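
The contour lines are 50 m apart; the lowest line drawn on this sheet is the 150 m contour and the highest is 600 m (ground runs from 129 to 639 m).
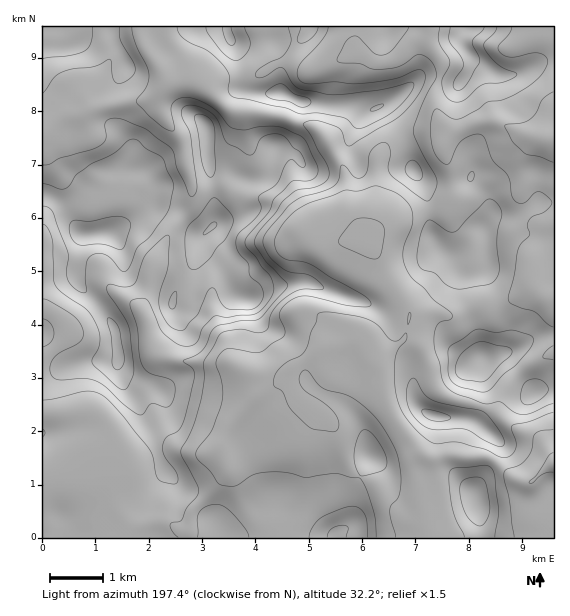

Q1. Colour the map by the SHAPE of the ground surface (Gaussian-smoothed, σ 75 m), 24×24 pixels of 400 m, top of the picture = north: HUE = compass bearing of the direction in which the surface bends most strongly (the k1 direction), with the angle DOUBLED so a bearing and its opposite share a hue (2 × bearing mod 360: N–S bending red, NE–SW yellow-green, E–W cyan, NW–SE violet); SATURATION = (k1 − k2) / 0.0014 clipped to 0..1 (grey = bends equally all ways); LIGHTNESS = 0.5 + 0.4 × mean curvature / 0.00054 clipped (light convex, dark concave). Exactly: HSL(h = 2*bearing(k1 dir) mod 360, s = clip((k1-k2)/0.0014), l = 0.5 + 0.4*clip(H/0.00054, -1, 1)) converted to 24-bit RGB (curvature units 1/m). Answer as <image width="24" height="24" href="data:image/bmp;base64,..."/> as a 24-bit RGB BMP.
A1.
<image width="24" height="24" href="data:image/bmp;base64,Qk32BgAAAAAAADYAAAAoAAAAGAAAABgAAAABABgAAAAAAMAGAAATCwAAEwsAAAAAAAAAAAAAfm2SgI2NgnyGfHeCgIVpkYxkYXRQZmeZkqqRf2uXhnOCcXuCR3+aqrrQ38C+b1q0TEl9e3GDdGx9cjVe2vB4PoyLW12BhHiDcIaSjXeGhnqCgHCFlXiNj2prjKZaNqiAoZCqjVeamYmWeoyRa5GRS4FPyMBzrjtyaVF6ZW2DZ1t/nUO65/TXPUmdT1OYmHqVfH5vf3tzgH55dnh/fGCHsYSMrde+V4iyRVVphWV1jpWiko6kcG6WiYGRoXpZiTYvY7JvUVOAU02Cgd/X8ePaXzd6NUwdWbyQcIVmdX93fX98eHZ8ZFBvqNSPjrtfYDpTa0lsdZpmZ4dagYFgdW1miX5ypiuT3u7UXKLDSEZ3VIo6Ro4Zc0cJtgcAXbeUJHkxeqqqa4WId4J/eFZ2mGBEtsxep41ARm1rSXZ7lJuGeYF5eXpxbnhsZ3ZgQ4eh4OvFezN+Yxk+q6A0WEw2tEbE0vnoajaqi0aEmHJYimNyfl90XiJGoNuOoGeHwsujTmaHVnuBao9zgnp/fnd9fXh5dGV2Vr9zvZJTURBN4ljY0OT7rsL9pfXqeAwtuDoWLVgoj29PZ29DOyArlM9SbM6RgZKzwraZT2eFbHuTYXiEgHJxgHd+hXR8d5Wag6FrgVdePRx5y/zMWyEWMxIAhXEGGmyJ7dnwsZfrk22/r3jDVDiw3PXWMNPXeIi41q2+W3GwWl6Ge1Bpe4JcaX58gZeDfm94jox7b2OAPGWX1c+MNgdU8Nvoz+rgJH52HbJUtoG9UYyGYGWyh13O8/bVKliASh8glFoOtb8iHCY5gVtNe6deUHhYYYlncn99jYt+c116Tph3rFddIyKIrOLL693r27PuQY7XH1ggdJadUkxiWC807fzPRxt+gxh1xeGuy6GGIg4qXnk2d85zaa7Nbl6PdIR8fXZpcUtZaq5lR0h2c8CQQndQq8Vdl1FrxYCuemjRe0FEUCQsauiNwOiaKgYtx0fZydy0sGC570vyheTGF/YDDSYOXUQrXjcdjHwkZeCvZZqrRkNmmpRDX3w+l59JT4BGhZdqgVBacSiTrd/JZd2Acw8UH5abMb3Z2KSWbUiPYrHP09/v99L5f0v/OIT5zPD/v9z5uUe/ez1sc0BQn5d1o6lzcIdNYa5LR29RhVxWLyyM3d2scThj0oNkPMCEFjZF1pV+rXNkRqVtfsVzi93JUCK3nKrbeDBKeERAgGF0djaJwZuqaqOemr6vqZHAlbixQUV1lop6MB9d6YpLeSxOlOeKp01cDDs+slp+28CcSa5GQuINMiISP0EnbkwyemBYgHpza2l6P0yRupquodC4kXSyuqZqhp5Zc1CEdpd8GSRfzvHeq6Tr2brj1HrLL3+cGYaF7Mva5cLV6jxkMlwhGT4oVWtYgYV1dXx3c3h7Pl5kiKZYsc19b0aA0rOopFV/W26DeoxtIdPhqLVrYW9Jg3pLnmSF2KOpG4ONbqA9ypdozmaq85/KOzBvKkQcPmYlam5FbnBRT0BGeqg3e61CR2Rdmqlfx5aLbkWgmYqncFu1pmeTn3iQhHtzZoBz09euJi+fuGAcn3tFtF633JesmzvLsJjUbdLmXTjBPXSagUmXt+qxVLPQe0KraL1up4BwRUx1kKJ4cVJvYKCcnobBxpXJgqqwzdKoGQUu8vCUXqq4VlyR0nJvUTXE1vXofxHEotFMNkSaWZLI3/TXQiNscE+YwciUa3aHU3WhiZyyaHlkYoBWR1Q2l6VMrsmocaSoKAI09/3OI5uxWT+ty9XqwM7rzmJhLAcs5rl0KlMlNYg+wthNRC1WT5d8yLGcY2J9eXtMX1kzaodsY4NnWXaagsGTmKtbTxpDdiLBzf7VRRCjUFQcW18DMxMAMxMALoprhdp45ZzEH5MyYaNAPy1aiJU1cokuajcynp5eZoaSfIh/f3SDb4JRnp8ya34wJVdyXviRsFwGYAArqSbiunD/zPP/zNb/n674obHr1sfy/c3+VcZ1EAc45duYRXFsepNddpZZWm1je4BUcnJRUnhluI2SpMy3NUJybnxBbEJGcYs9c84/Jo9H9vI4GyUOhn05YnU3TWotnzk5/8zjAB2G9tXack3GobvkxKbfS2SdmG22coW3ULKRZcWDxkK2i0yEfVZpXzREyKJLatFtSoFqzHhNToAwL2c5enhUhGNEMGQjlrooVxBLuNolku+mIkRdrEhYwWbMe4WZhIalqnukbcRnVCpkdHWZokC/ZWvK1/XWUm+5hm6kXFia68bOK4ayXmuFjWuesruIVZGBNx999fHW3mEwKo6iRYNvgYBh"/>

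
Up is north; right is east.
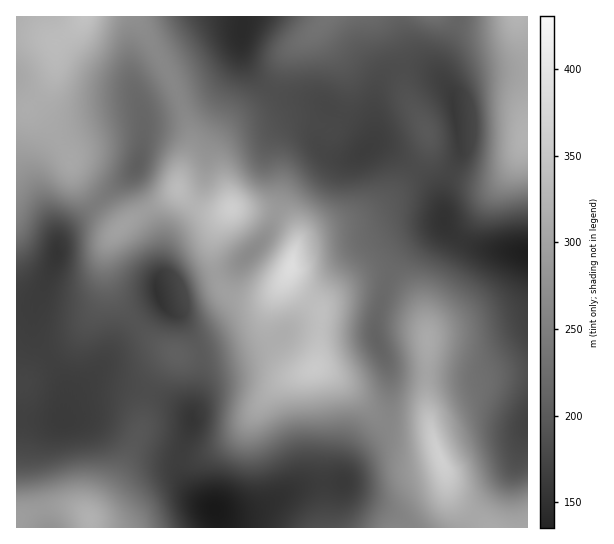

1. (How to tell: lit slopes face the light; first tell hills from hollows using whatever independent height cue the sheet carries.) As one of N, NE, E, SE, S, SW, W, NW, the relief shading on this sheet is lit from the E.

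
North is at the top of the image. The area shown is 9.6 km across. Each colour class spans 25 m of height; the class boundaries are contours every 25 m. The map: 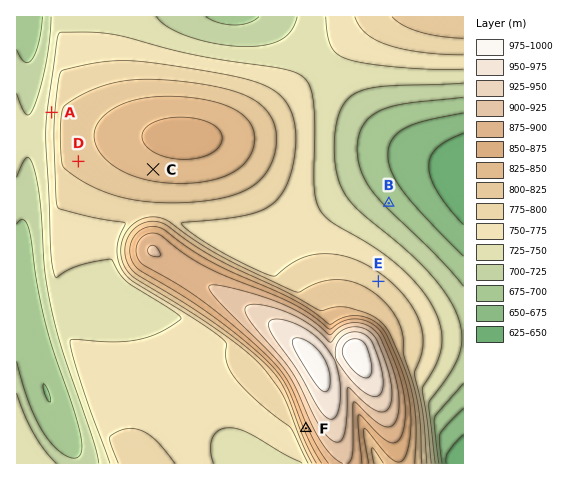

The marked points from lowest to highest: B A E D C F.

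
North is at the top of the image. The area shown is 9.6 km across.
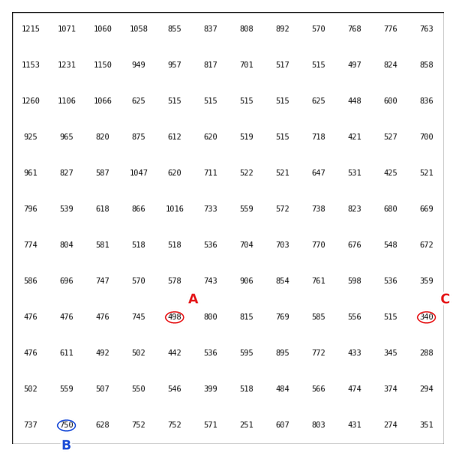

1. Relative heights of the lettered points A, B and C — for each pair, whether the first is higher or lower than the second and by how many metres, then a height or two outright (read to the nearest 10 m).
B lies higher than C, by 410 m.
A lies lower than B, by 250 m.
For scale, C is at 340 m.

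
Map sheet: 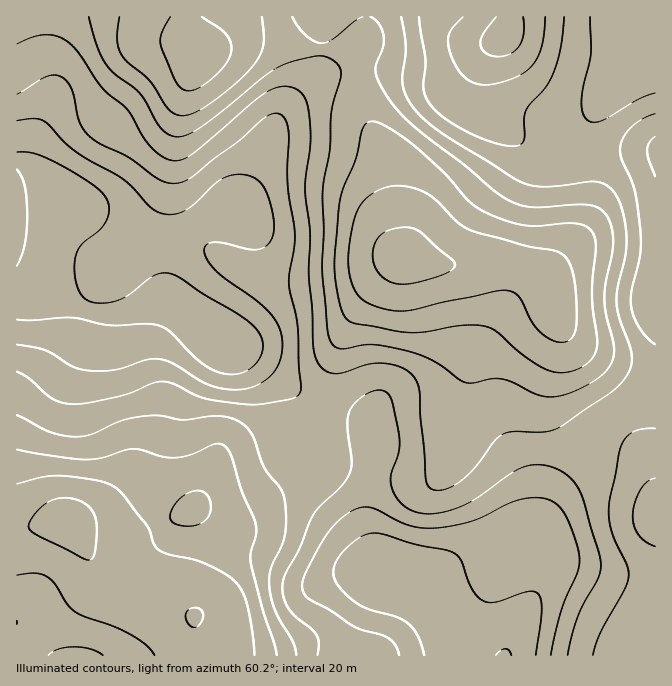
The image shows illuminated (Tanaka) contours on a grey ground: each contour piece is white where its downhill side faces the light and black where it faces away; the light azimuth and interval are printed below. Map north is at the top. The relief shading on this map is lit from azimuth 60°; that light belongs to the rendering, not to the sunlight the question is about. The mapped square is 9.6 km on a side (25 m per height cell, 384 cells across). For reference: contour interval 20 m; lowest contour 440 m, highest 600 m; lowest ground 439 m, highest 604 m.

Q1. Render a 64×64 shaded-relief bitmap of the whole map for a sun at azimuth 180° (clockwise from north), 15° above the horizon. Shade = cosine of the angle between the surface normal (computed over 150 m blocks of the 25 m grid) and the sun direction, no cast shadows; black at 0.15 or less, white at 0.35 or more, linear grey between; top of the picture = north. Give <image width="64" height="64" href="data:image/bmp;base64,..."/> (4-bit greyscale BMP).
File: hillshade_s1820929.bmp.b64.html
<image width="64" height="64" href="data:image/bmp;base64,Qk12CAAAAAAAAHYAAAAoAAAAQAAAAEAAAAABAAQAAAAAAAAIAAATCwAAEwsAABAAAAAAAAAAAAAAABEREQAiIiIAMzMzAERERABVVVUAZmZmAHd3dwCIiIgAmZmZAKqqqgC7u7sAzMzMAN3d3QDu7u4A////AIiZqru7uqqpmZmIiHd3eImYh3d3d4iJmZmId3d3eIiJiJmru7u7qqmZmYiId2ZniId2ZmZ3iImamYh3d3d3iIiImau7u7uqqZmZmIh2VVZnZlVVVmeImaqqmHd3d3d4iIiZq7u7uqqZiIiIh2VURVVVRERFZ4iZqqqZh3Z3d3iImZmqu7upmYiIiIh3ZVVVVVRERFZ4iZmqu6mHZmZ3eIiqqaqqqpmIh3d3d3ZmZmVVVVVVZ4iZmaq7qpdmZmd3iLqqqqqZiHd3ZmZmZmd4d2ZmZmd4iZmZmqqqmHZmZ3eIu6qqqZiHd2ZmZVVWeJmYd3d4iImZmZmZmqqYdmZ3eIi7u6qZiId3ZmZlVWeJq6qYiJmZmZmZmYiZmZiHd3iJmbu7upmIh3d3ZmZmeJq7uqqqqqqqqqmZiIiJmYiImZqqq7uqmYiIh3d3eIiJmqu7uqqqq7u7uqmYiIiZmZmaqruqqqqYiIiIiIiJmZmZmqq7u7u8zd3MupmIiJmZqqqqq4mZmZiIiIiJmZmZiIiZqru7vM3e7u3LqpmZmZqqqZqqeIiIiIh3eIiZmZiId4mau7vM3e7v7tzLqpmZqqmZmZlnd3d3d3d3iIiIiHd3iJq7u8zN3d7u3cy6qqqqqZiIiGZlVWZmd3d3eIiHd3eImru7u7u7vM3dzMu6qqqpiHd3VVRERFZnd3d3d3d3d3iau7u6qpmqu8zMy7u7uqmHd3ZVRDM0RWd3ZmZnd3d3eJqqqqmYiImqu7u7u7u6qYh3dlVDMzNFZndmVWZ3d3eImZmZmIh4iZqqq7u7u7qZiHd2VUMzNEVmZmVVVnd3d4iIiIiIh3iJmaqqq7u7upiIh3dVRDNERVZmZVVWZ3d4iIiIiIiIiImZmZqqu7uqmIh3d1VEREVVVVZmVVZmd3iHd3eIiIiJmIiZmaq7u6mYiHdmVVVVVVVVVmZmVVVmd3d3d4iIiZmYiImZqru6qpmIdmZVVVVVVVVWZmVUNEVmZmZ3iJmZmYiImZqqq7u6qph2ZmZmVVVVRFVmZUMiNFVmZ3iZmZmYiImZmqqqu7u7qYdmZmZlVVREVWZUMhEjRVZ4iZqqmZiImZmqqqu8zMy6mIdmZmZVVURVVUMhESJFZ4mqq6qqmZmZmZqqq7zN3cupmGZmZlVVVVREMyIiI0Vniru7u7u6qpmZmqq7zM3dzLqZVmZmZVVVVEMzMzRERWeavMzMzMy6qpmqq7vMzMzLqphVZmZmZVVURERFVVZmeJq8zN3d3cuqqqqru7vMu7qYh0VWZmZmZVVVVWZ3d3d4iavM3e7ty7qqqqu7u7uqmId2RFVmZmZmZVZneImZmZiImrzd7u3Muqqqqqu7qpmHZmZFVWZ3d3ZmZniJmquqqYiJvN3d3cy7u6qqqqqpmHZlVlVWZ3eId3d3iJq7zLupmImrzd3czMu7uqqqqZmHdmZmZmZ3iIiIh3eJq7zMu6mYiavM3czMzMy7qpmZmId3d3eHd4iJmZmIiJmrzMu6qZmZqrzMzMzMzMu6mZiIiIiIiJiIiJmZmZmZqrvLuqmZmZmau7u7zMzMy7qpiIiIiZmYmYiImZmZqqqru7qpiIiJmZqqqqqru7u7uqmId4iaqpmZmIiIiJmaqru6qYh3eIiImZmZmZmZmaqpmHd3iZqqmZmIiIiIiZqqqqmId3d3iIiImYiIiIiIiIh3ZneImqmZmYiIiIiJmqqpmHdmZ3eIiHiIiIiHd2ZmZlVWZ3iZmZiYiId3eImZqZiHdmZ3eIiHd3d3eHd2VVREREVWd4iIiIiId3d4iZmZmId3d3iImIh3d3d3d2ZURDMzNEVWZ3iIiId3d3iJmamYh3d3iJmZiHd2ZmZmZVREMzMzNEVWd3iIiHd4iImaqqmYiIiZmZmYd2ZmZmZVVUREMzMzNFVneIiIiJmZmqq7u6mZmZmZmYh2ZmZVVVVVVURDMzM0RWd4iImaqru7u8zMuqqqqZmIh3ZmZmVVVmVVRERERERVZ3h4mqu8zMu8zMzLu7qpmIh3dmZ3ZmZVVVVERVVVVVZmd4iavM3czMzMzMzLu6mYd3d3d3d3ZVVEREVVZmZ2ZmZ3iavM3dzMzMzMzMy6qYh3d3d3d3ZlRDM0RWZ3eIh3d3equ8zMzLu7zMzMy7qZiIiIiHd3ZUMyIzRWd4iJmYiIiLu7u7u7qrvMzd3MupmIiIiIh3ZUMiIjRWd4iZmZmaqqy7uqqqqqq8zd3dy6qZiIiIh3ZUMiIjRWd4iZmZqqu7zLuqmZmaqrvN3e3cuqmZmIh3ZlQyI0Vmd4iIiJmau8zcu6mZmaqru8zd7u3MuqmYh3dlVDNFZnd3d3eIiJqrzdu7qZmaq7u7vM3e7t3MupiHdmVVVWd3d3d2d3eIiZq8y7uqmaq8zMu7vM3e7t3LqYd2ZmZ3eId2ZmZmd4iImau7uqqqq83cy6mqvM3e3cupiHd3eIiIh2ZVVVZ3iIiImqqqqqq7zMy6mZmqvM3cy6mYiIiJmYh2ZVRFVmd4iIiJmqqru7u7u6mYiJmqu7u6mZiImZmYh3dmVVVWd3iIiIiKqru7qqqqmYiIiImaqZmIiIiZmIh3d3dmZmZ3iIiIiIqqu7qpmYiIiHd3iIiIiIiIiIiId3iJmId3d3eIiIiIiqq7qpmIiIiId3d4iIh3d3d3h3d3iZqqmYiIiIiImYiKqqqqmIh3iIiHd3eIh3d3d3d3d3iJqqqpmIiIiIiZmI"/>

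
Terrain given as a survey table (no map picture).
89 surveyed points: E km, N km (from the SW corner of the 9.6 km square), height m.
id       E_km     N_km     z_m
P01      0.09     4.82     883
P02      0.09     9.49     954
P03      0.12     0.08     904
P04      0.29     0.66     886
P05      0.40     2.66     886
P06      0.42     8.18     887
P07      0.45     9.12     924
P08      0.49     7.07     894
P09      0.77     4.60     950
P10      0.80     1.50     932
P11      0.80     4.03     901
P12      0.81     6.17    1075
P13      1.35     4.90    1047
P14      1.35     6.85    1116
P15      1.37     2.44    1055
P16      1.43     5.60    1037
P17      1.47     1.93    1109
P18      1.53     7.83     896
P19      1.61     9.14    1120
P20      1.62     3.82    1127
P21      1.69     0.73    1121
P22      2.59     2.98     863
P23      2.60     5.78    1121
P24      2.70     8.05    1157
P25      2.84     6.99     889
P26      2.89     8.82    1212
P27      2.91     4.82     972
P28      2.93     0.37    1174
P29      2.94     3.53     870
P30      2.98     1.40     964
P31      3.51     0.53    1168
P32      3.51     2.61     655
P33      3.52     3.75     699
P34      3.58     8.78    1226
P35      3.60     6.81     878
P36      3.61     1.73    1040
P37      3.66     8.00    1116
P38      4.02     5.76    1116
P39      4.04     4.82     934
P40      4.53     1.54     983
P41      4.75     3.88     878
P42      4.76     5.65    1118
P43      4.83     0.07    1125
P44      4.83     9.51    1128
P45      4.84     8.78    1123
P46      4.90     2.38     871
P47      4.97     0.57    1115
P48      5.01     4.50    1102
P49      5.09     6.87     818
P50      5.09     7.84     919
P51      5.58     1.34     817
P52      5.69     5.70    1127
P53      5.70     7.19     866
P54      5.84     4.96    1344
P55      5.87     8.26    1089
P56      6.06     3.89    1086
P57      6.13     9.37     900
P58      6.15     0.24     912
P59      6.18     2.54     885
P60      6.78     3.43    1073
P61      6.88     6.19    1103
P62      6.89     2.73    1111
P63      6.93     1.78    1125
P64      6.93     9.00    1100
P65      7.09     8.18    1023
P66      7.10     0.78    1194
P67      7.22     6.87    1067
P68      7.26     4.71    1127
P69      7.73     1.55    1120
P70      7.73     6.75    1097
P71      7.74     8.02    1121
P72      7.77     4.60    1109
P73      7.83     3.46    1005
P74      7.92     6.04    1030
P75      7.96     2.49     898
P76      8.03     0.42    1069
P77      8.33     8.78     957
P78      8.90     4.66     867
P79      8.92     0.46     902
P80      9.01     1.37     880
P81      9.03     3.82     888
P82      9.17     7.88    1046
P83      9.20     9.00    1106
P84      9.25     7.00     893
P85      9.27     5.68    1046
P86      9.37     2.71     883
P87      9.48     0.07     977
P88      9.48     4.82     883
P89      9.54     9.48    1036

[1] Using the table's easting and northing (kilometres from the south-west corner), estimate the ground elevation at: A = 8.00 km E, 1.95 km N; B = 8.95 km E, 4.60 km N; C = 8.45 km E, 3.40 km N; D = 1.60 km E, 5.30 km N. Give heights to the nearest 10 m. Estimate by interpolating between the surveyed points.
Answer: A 1040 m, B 870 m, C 890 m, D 1100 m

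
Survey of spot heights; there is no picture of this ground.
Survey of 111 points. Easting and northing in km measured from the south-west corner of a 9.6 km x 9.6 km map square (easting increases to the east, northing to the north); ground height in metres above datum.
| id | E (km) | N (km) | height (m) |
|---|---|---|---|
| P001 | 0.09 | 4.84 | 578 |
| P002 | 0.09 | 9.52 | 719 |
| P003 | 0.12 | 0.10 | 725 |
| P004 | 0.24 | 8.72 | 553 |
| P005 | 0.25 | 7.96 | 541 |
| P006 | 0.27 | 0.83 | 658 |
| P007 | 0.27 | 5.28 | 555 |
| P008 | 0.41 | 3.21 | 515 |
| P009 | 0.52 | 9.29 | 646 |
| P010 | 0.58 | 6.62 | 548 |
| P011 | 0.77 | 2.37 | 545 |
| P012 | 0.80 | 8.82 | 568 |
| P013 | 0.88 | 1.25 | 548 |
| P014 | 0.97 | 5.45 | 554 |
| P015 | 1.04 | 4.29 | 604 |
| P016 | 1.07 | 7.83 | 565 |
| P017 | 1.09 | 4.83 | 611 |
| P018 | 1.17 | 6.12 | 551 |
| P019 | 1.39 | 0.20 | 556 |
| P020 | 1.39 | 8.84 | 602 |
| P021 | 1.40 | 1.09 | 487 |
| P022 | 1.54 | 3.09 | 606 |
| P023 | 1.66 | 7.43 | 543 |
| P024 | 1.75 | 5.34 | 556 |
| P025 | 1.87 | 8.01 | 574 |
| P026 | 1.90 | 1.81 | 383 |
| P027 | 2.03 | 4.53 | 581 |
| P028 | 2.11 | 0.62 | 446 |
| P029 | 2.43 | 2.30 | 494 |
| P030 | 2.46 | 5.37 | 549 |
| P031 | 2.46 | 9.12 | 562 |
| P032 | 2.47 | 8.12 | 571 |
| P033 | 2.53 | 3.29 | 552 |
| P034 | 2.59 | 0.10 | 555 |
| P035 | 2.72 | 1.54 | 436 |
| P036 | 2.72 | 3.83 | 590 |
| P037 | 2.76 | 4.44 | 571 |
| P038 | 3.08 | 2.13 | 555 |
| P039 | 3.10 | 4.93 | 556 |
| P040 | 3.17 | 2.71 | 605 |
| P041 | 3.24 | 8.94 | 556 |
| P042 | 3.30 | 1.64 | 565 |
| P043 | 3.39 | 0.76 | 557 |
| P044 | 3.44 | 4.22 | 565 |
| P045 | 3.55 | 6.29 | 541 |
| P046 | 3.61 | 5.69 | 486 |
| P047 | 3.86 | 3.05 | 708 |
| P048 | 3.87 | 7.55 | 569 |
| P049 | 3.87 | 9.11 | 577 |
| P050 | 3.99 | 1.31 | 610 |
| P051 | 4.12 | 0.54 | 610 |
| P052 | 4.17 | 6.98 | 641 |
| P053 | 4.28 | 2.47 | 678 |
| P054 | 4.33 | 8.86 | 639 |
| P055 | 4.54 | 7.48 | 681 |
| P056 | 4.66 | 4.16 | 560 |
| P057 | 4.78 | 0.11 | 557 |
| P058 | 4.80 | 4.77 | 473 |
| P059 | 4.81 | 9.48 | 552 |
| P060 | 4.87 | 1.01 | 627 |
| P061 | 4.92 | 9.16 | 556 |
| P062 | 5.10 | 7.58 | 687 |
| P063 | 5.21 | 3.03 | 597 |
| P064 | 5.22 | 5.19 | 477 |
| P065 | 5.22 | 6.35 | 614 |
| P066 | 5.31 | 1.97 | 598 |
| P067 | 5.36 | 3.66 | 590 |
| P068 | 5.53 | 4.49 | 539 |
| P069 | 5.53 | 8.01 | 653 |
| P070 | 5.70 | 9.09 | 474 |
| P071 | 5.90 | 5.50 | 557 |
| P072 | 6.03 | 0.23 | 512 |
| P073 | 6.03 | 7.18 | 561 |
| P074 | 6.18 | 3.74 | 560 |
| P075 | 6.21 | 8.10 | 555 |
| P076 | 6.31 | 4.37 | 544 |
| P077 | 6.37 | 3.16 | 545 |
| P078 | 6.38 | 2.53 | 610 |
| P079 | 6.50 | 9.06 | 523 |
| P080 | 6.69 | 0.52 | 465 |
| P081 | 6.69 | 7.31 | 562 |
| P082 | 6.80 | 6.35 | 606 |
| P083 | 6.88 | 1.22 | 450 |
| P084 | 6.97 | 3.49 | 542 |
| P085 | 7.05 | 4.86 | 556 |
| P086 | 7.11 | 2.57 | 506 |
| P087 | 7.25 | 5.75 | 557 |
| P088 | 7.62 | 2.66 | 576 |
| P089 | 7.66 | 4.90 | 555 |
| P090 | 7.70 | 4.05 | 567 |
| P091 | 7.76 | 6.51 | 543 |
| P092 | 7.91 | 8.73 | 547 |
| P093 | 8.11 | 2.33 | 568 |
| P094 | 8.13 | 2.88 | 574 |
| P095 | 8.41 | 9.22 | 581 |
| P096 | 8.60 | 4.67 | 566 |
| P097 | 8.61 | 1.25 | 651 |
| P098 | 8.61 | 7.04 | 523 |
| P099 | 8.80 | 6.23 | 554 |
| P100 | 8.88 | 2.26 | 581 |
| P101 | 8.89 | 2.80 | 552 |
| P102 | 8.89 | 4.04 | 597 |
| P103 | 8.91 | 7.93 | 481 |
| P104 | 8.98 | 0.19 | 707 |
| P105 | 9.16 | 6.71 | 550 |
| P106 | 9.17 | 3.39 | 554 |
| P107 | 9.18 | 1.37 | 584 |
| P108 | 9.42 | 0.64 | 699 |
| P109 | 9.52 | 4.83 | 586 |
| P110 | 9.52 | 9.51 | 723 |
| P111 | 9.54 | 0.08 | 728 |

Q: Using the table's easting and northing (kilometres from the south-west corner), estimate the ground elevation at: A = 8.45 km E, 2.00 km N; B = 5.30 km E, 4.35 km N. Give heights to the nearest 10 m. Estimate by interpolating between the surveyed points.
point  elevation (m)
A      590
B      540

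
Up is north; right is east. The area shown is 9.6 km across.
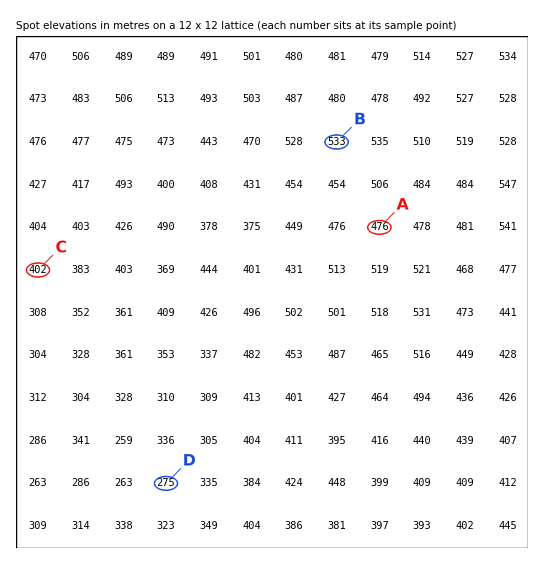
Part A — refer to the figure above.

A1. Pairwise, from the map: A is lower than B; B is higher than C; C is higher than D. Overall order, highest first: B A C D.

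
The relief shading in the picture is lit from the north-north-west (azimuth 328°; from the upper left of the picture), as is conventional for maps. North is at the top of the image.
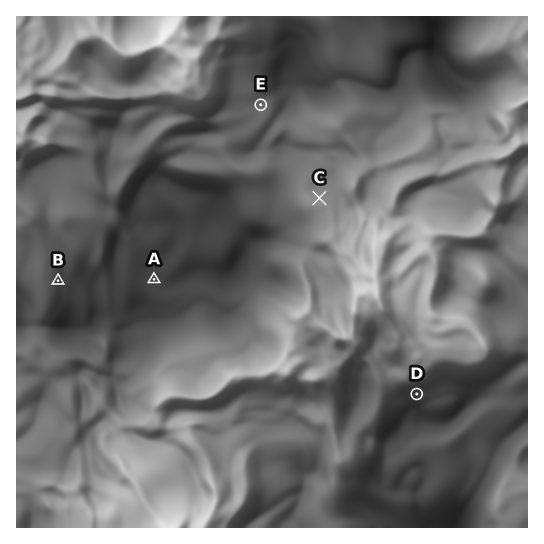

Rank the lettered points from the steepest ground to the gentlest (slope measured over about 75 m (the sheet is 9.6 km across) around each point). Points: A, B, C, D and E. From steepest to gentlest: D B C E A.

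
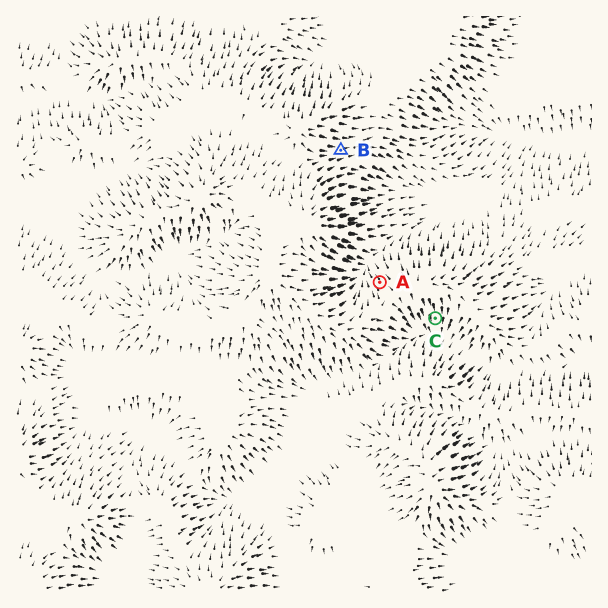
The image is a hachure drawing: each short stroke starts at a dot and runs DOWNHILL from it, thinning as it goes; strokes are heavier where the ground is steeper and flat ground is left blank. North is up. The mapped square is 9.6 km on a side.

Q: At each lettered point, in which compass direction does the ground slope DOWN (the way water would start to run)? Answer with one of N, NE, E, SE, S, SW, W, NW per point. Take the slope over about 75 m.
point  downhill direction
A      NW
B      E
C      S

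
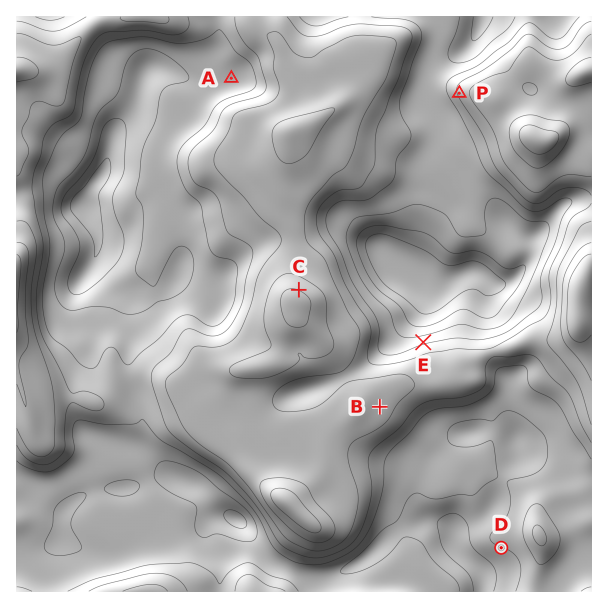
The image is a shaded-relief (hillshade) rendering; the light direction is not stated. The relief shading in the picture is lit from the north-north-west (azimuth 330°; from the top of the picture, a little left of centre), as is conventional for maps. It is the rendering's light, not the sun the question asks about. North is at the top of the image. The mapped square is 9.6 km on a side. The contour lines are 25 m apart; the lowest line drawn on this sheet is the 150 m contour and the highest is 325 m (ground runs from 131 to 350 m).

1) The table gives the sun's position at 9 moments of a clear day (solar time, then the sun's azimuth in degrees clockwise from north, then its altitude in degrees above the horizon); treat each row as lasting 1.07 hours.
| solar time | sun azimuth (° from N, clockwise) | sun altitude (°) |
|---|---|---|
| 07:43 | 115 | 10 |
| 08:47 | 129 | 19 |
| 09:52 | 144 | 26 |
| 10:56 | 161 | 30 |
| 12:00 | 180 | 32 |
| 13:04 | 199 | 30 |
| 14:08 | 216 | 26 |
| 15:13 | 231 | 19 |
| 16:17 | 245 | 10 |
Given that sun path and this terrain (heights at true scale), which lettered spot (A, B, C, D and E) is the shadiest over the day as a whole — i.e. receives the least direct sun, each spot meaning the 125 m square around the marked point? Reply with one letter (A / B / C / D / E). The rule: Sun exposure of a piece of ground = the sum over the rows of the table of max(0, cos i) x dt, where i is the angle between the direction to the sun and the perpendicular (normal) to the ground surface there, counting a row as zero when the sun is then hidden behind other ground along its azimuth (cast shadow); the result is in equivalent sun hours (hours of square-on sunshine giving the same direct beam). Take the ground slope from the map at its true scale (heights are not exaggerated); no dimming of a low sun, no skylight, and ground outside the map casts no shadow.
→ E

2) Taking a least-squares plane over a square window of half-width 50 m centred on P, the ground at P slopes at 9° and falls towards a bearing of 256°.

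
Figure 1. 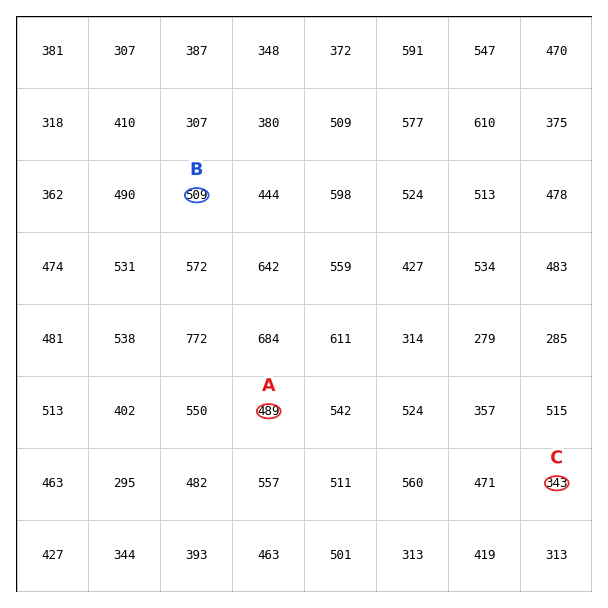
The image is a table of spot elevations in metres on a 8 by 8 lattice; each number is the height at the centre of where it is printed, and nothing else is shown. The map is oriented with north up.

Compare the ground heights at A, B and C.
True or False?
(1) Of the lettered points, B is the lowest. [False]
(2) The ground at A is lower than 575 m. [True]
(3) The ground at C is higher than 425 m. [False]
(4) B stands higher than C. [True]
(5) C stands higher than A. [False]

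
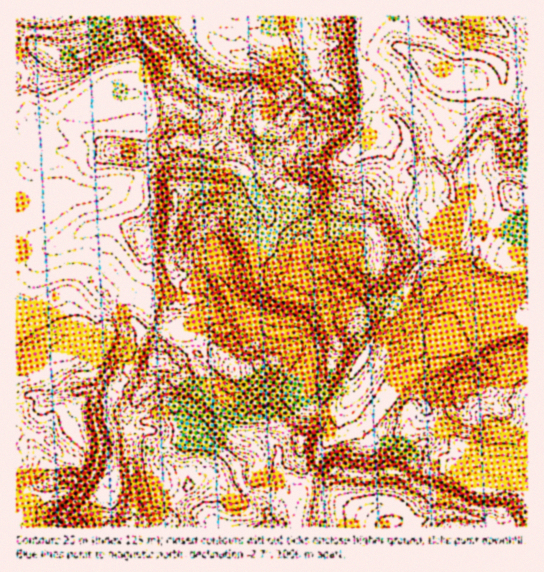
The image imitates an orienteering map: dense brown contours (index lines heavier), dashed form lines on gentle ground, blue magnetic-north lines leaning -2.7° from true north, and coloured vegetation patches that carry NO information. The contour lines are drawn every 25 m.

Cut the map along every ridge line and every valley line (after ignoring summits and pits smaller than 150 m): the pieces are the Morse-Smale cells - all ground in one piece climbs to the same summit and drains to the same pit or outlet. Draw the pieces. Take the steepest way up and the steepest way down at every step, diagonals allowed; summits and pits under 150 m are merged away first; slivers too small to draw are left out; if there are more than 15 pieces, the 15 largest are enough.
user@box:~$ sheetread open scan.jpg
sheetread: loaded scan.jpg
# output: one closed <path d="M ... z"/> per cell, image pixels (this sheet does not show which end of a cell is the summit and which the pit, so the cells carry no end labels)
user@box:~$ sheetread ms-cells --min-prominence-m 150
<path d="M391 89l-13 14-9 4-11 10-17 0-7-9-20-7-7-6-16 9-11 14 3 13 8 11 10 7 16 18 16-2 8-8 16-8-6 8-6 25 0 20-6 25 0 8 2 6 0 21-2 5-8 0-5 2-12-2-19 13-13-3-19-24 0-14 5-10 1-14-19-32-12 5-25-3-22 2-16 8 1 14-5 17 0 13-4 20 6 14 7 24 4 4-13 6-4 4 1 15 34-2 8 5 16 2 12-8 19-2 16 12 26 0 8 6 4 18-4 16-4 6-2 17-44 7-22 0-17-10-9 9 8 7 10 2 23 8 13 0 14 6 13 11 9 3 2 2 0 20 8 15 4-3 4-14 12-20 1-4 3 2 9 0 16-6 25-26 15 11 23-1 6-5-4-11-20-18 17-14 7-12 16-20 15 10 11 0 20-6 22-14 11-1 6-3 0-182-2 0-16 14-5-6-2-9-13-11-4 0-11 10-19 26-9 8-11-9-8-11-4-9-1-13-7-14z"/><path d="M125 36l-19 7-21 12-15 2-15-2-13-8-12-4-14-1 0 224 17 15 9 0 24-8 16 2 24 20 15-3 14 5 12 10 2 10 5 6 5 2 8 0 0-14 4-4 13-6-4-4-7-24-6-14 4-20 0-13 5-17-1-14 16-8 22-2 25 3 9-4 2-3-4-8-7-4-59-12-21 4-9 5 2-5-8-23 4-19-3-29-5-9-8-3 2-5 0-12z"/><path d="M17 267l-1 258 9 0 1 3 45 0-8-14 17-17 16-27 4-19 0-16-5-13 0-28 13-20 15-31 1-14-16-32-21-20-9-4-12 0-24 8-9 0z"/><path d="M201 16l-88 1 7 6 6 13 12-4 11 12 24 17 6 10 14 12 21 12 9 1 5 3 1 16-8 30 14 2 4 2 28 29-6-1-10 4 0 4 18 30-1 14-5 10 0 14 17 22 9 5 6 0 19-13 7 2 18-2 2-5 0-21-2-6 0-8 6-25 0-20 3-15 5-14-12 4-8 8-19 0-7-10-16-13-8-11-3-9 0-4 5-8 6-6 16-9-6-12-22-15-12-4-12-8-17-1-15-7-11-11z"/><path d="M383 405l-25 26-16 6-11-1-10 15-6 19-6 7 5 3 11 0 6-5-8 26-1 27 206-1 0-53-2-2-16-5-13 0-4 11-8 9-8 0-8-5-2-12 10-12-10-10-25-16-9-10-6-13-6 6-23 1z"/><path d="M527 16l-155 1-9 28 1 9 13 14 8 6 6 15 25 26 7 14 1 13 4 9 17 18 5 0 6-6 7-12 23-24 4 0 13 11 2 9 5 6 18-15z"/><path d="M210 403l-10 8-4 12 0 6 7 6-16 5-16 1-8 6-4 8 26 18 3 5 0 8-13 15 7 6 11 2 26 19 60 0 7-5 8-2 5-12 2-20 8-12-8-16 0-20-11-5-13-11-14-6-20-2-16-6-10-2z"/><path d="M527 321l-16 4-22 14-20 6-11 0-15-10-16 20-7 12-17 14 20 18 16 30 14 11 14 8 12 12 14 7 17 0 17 6z"/><path d="M331 16l-129 0-1 3 11 18 15 14 11 4 17 1 10 7 14 5 22 15 6 11 7 7 20 7 7 9 17 0 11-10 9-4 13-13 0-3-6-13-8-6-13-14-1-9 5-16-15-4-14 0z"/><path d="M257 321l-19 2-12 8-16-2-8-5-20 0-5 3-8 0-14 35 7 1 8 5 7 1 12 16 20 16 9-8 17 10 22 0 44-7 2-17 4-6 4-16-4-18-8-6-26 0z"/><path d="M138 32l-11 3-2 3 8 23 0 12-2 5 8 3 5 9 3 29-4 19 8 27 28-8 59 12 7 5 5 9 15-6-26-28-4-2-14-2 8-30-1-16-5-3-9-1-21-12-14-12-6-10-24-17z"/><path d="M121 292l-14 3 17 34 0 10-16 35-13 20 0 28 6 17 13-7 14-2-3-17 10-10 2-9 12-9 2-15 6-12 3-13 8-15-1-5-8 0-8-6-4-12-6-6-14-8z"/><path d="M127 431l-13 1-14 7 0 12-4 19-4 8-17 25-12 11 10 14 53 0 7-6 0-45-5-27 3-12z"/><path d="M113 16l-96 0-1 25 26 6 21 10 18-1 44-21-5-12z"/><path d="M162 363l-9 2-2 5-2 15-12 9-2 9-10 10 4 18 12-8 26-6 16 4 12 8 5-18 9-9-18-15-14-18-7-1z"/>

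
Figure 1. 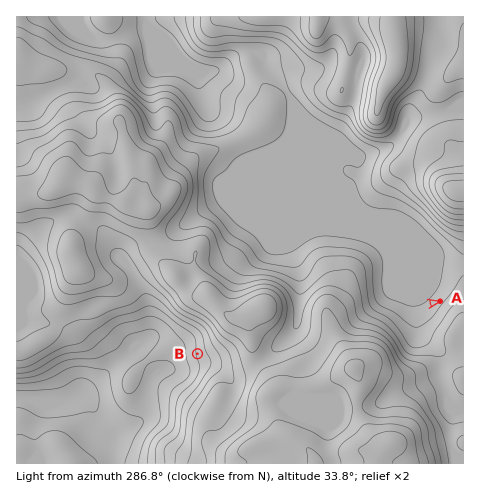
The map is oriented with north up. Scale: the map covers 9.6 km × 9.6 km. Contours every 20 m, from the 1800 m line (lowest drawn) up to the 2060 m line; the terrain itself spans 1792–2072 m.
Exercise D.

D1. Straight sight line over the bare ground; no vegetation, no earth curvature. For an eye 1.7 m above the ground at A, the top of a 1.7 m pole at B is hidden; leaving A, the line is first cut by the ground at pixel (395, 311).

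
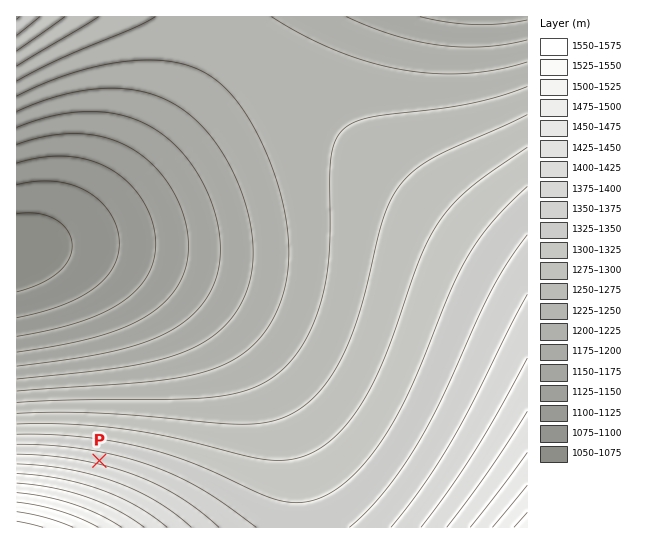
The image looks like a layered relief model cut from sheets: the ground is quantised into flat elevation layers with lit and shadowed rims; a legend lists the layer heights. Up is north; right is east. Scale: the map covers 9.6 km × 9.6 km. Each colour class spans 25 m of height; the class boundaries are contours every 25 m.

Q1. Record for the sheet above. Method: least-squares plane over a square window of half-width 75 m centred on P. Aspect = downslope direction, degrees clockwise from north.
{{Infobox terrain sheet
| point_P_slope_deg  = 6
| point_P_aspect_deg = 13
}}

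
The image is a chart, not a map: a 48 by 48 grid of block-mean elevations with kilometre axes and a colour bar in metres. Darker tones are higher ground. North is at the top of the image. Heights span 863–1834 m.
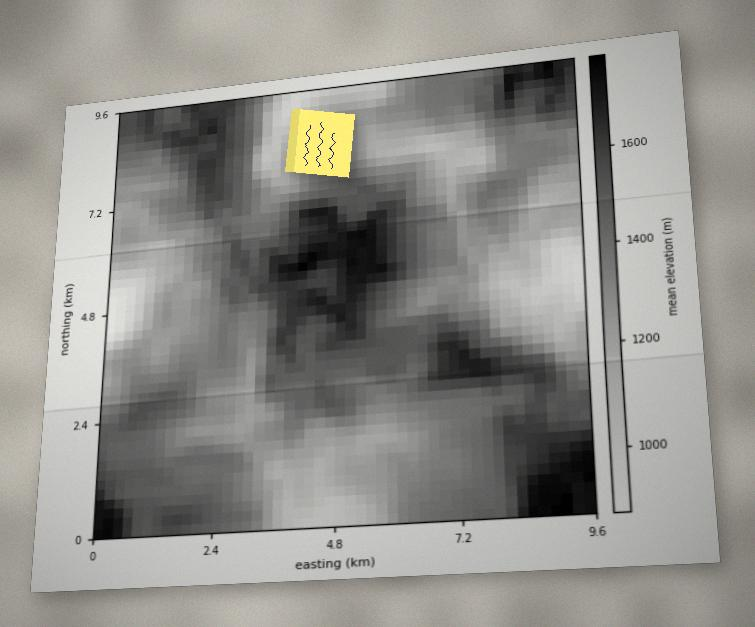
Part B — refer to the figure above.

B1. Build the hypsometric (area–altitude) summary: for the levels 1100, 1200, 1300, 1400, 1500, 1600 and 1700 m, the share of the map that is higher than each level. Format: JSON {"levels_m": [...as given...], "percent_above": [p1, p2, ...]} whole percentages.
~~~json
{"levels_m": [1100, 1200, 1300, 1400, 1500, 1600, 1700], "percent_above": [96, 89, 73, 49, 28, 13, 4]}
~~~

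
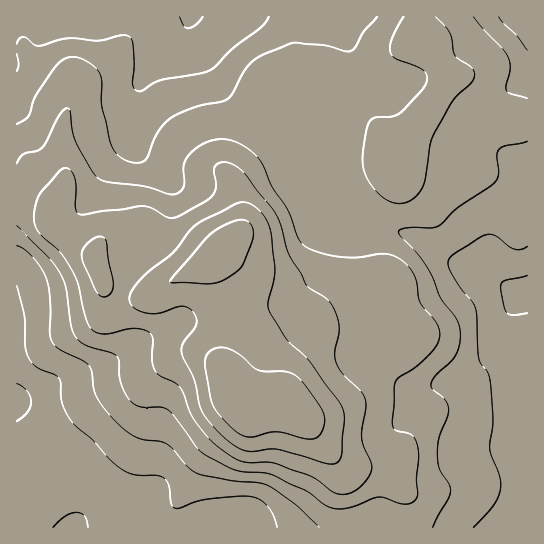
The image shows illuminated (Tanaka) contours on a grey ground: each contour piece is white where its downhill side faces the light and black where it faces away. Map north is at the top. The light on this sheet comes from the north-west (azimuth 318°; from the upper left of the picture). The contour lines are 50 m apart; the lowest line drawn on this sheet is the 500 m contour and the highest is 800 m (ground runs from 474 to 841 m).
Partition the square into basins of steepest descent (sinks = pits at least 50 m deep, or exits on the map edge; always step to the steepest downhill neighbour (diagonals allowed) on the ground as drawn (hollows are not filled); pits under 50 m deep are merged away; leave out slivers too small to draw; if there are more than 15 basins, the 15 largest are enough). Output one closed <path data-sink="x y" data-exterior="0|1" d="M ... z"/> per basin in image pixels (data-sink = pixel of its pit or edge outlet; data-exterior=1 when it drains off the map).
<path data-sink="527 293" data-exterior="1" d="M331 95l-5 0-7 7-21 30-8 3-21 14-23 19-9 11 0 14 4 14 0 19-5 9-13 12-11 15 9 23 7 38 0 22-5 16 0 13 4 12 6 11 17 12 23-5 10 0 12 7 14 14 18 24 16 16 48 4 17 30 3 29 116 0 1-406-27-1-16 6-18 15-12 24-8 7-18 3-16-5-14-13-3-7-33-42z"/><path data-sink="17 401" data-exterior="1" d="M27 195l-11 0 1 333 394-1-3-28-17-30-48-4-16-16-18-24-18-17-8-4-10 0-23 5-13-9-8-9-6-17 0-13 5-16 0-22-5-33-11-27 1-4-6 5-32 15-25 17-21 1-14-4-9-5-3-5-11-29-31-19-9-9-1-20-10-7z"/><path data-sink="190 17" data-exterior="1" d="M418 16l-401 0-1 178 18 2 15 8 3 5 0 17 9 9 29 17 4 7 2-9 9-10 14-5 19-3 13 11 23 33 4 1 8-2 28-16 25-28 2-5 0-19-4-14 0-14 4-6 38-32 19-9 28-37 13 2 24 12 32 42 12-10 42-60-6-14-23-32z"/><path data-sink="527 17" data-exterior="1" d="M527 16l-108 1 1 18 23 32 6 14-37 53-16 17 3 7 8 9 11 6 11 3 18-3 8-7 12-24 18-15 16-6 27 0z"/>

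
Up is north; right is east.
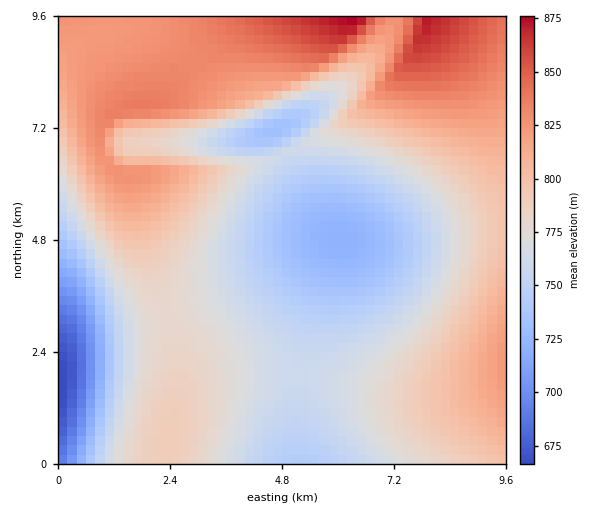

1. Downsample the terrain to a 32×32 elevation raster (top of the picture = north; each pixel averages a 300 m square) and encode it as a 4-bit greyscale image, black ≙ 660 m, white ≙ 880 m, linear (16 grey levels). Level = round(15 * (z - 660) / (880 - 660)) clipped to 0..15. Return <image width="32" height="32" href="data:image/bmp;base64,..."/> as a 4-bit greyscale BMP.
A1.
<image width="32" height="32" href="data:image/bmp;base64,Qk12AgAAAAAAAHYAAAAoAAAAIAAAACAAAAABAAQAAAAAAAACAAATCwAAEwsAABAAAAAAAAAAAAAAABEREQAiIiIAMzMzAERERABVVVUAZmZmAHd3dwCIiIgAmZmZAKqqqgC7u7sAzMzMAN3d3QDu7u4A////ACRniJmYiHdmZmZnd4iImZojV4iZmYh3ZmZmd3iImZmqE1Z4mZmId3ZmZ3eIiZmaqhJGeJmZiId3Znd3iImZqqsSRXiJmYiHd3d3d4iZmaqrEjV4iZmIh3d3d3eIiZqquxE1Z4iYiId3d3d3iImZqrsSNWeIiIiHd3d3d3iImaq7EjVniIiIh3d3d3d3iJmqqxI1Z4iIiHd3ZmZmd3iJmqsiRXiIiIh3dmZmZmZ3iJmrI0Z4iIiHd2ZmVVZmZ3iZqjRWeIiIh3ZmVVVVVmZ4iZpEZ4iIiHd2ZlVVVVVmd4maRWiJmYh3dmVVRERVVmeImVZ4mZmYh3ZlVURERVZniJlniZqpmId2ZVVERFVWZ4iZZ5mqqpmHdmVVRERVVneImXiau6qpiHdmVVVVVWZ3iZl5q7u7qpiHZlVVVWZneImZiau7u7qZh3ZmZmZnd4iZmpq7uqqpmId3ZmZnd4iZmqqau5mYiHdmZnd3eIiZmqqqq7uZmYh3ZVVWeIiZmqqqqqvMu6qpmHdlVWiZqqq7u7urzMzMzLuph2Zniru7u7u7u7zMzMy7u6qYd4m8zMzMy7u8zMzMy7u7upiJrN3dzMy7u7zMzMzMzMzLqavd3d3Mu7u7vMzMzMzd3cur3u3dzLu7u7vMzMzd3e7tu87u3dy7u7u7zMzN3e7u/tvN7u3c"/>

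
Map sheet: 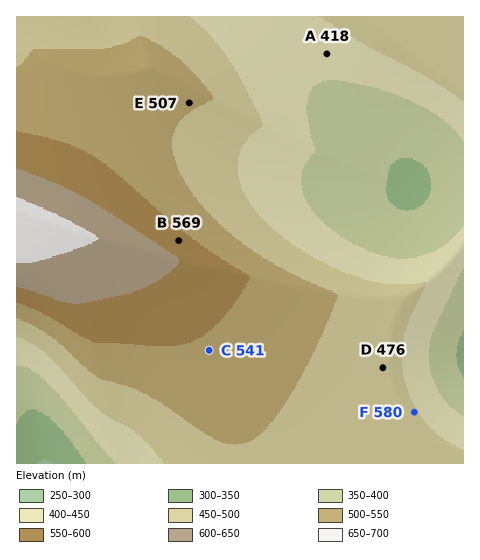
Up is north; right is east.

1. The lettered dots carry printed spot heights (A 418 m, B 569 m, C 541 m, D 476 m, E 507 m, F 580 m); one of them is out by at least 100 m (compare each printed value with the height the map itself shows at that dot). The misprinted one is F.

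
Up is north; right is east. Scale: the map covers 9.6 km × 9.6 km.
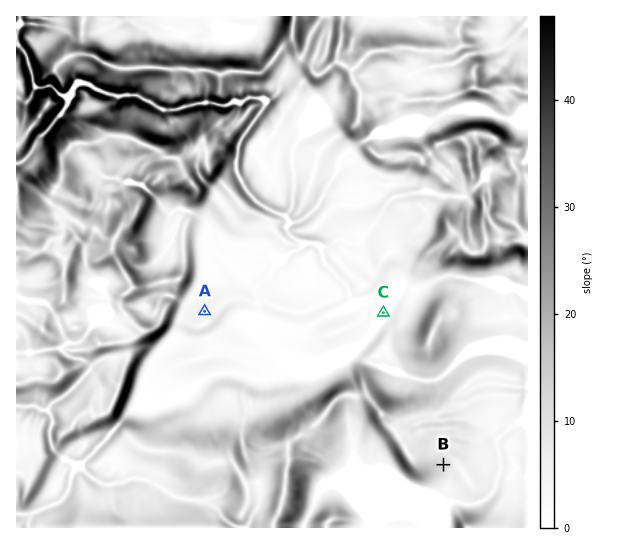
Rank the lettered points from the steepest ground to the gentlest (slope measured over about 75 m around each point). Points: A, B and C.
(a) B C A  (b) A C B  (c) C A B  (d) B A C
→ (d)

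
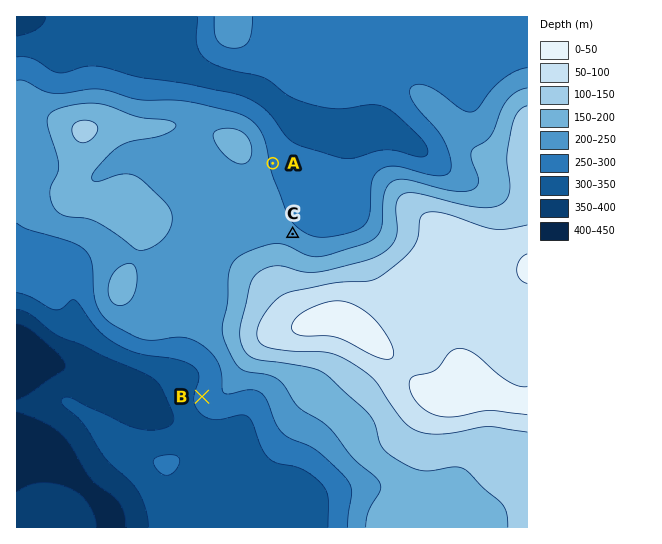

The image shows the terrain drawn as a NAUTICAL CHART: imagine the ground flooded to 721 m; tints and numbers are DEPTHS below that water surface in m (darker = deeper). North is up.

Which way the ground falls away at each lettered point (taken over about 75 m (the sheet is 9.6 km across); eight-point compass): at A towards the E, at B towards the W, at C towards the NE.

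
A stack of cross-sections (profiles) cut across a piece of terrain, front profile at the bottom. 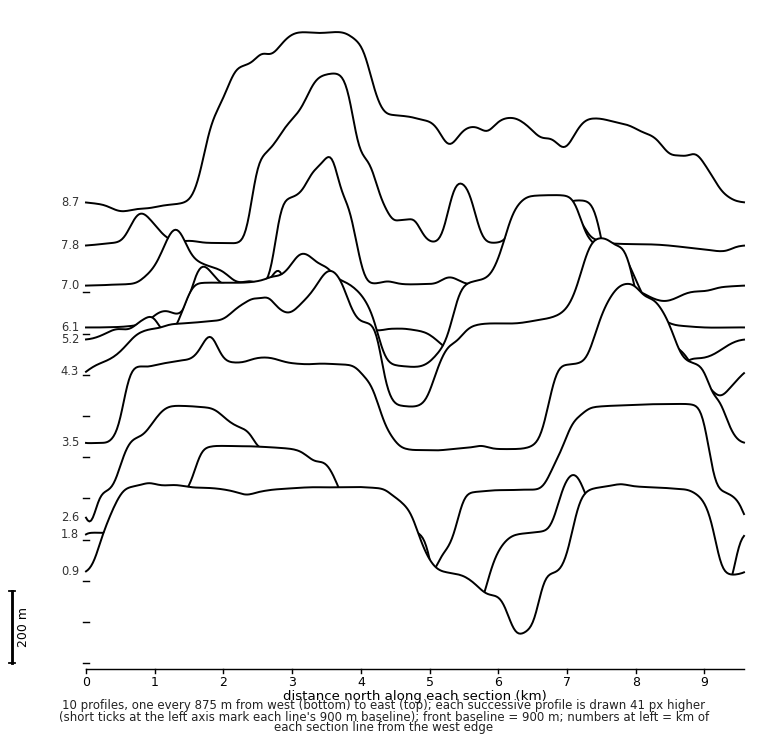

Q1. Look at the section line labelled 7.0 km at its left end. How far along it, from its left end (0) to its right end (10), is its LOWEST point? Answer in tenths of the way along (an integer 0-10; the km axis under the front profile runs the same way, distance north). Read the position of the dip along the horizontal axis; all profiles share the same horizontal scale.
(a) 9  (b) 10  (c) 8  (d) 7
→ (a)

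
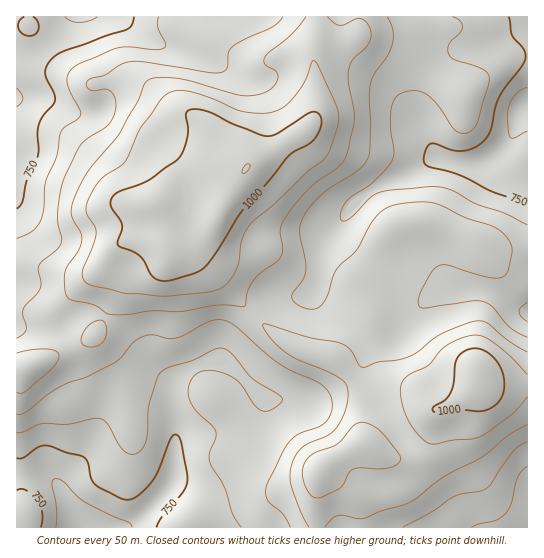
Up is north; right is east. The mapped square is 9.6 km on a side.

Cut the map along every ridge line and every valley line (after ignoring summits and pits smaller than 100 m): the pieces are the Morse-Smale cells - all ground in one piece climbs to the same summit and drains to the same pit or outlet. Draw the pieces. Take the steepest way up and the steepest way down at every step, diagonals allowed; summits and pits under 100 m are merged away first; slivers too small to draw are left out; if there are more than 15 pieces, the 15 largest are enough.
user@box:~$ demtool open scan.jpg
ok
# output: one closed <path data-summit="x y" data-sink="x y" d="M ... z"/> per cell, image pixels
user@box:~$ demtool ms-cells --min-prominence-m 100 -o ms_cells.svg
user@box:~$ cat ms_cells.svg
<path data-summit="246 169" data-sink="527 106" d="M527 16l-168 0 0 18-4 5-10 5-20 5-8 4-4 5 2 56-4 11-8 7-13 7-16 12-21 10-22 29-22 41-16 14-22 8 20 0 6 3 56 57 21-16 33-1 6-3 6-12 8-39 12-18 0 7 2 6 24 20 16 8 21 7 25 16 59 1 13 6 20 14 8 3z"/><path data-summit="246 169" data-sink="79 17" d="M315 16l-299 1 1 352 9-1 32-13 38-21 21-44 0-15-6-14 1-10 10-8 11-4 20 1 12 6-4-31-6-10 15-16 12-6 24-8 17 0 14 4 16-18 21-10 16-12 13-7 8-7 4-11-2-69 3-11z"/><path data-summit="246 169" data-sink="81 527" d="M223 175l-17 0-24 8-12 6-15 16 8 16 2 26-12-7-20-1-11 4-10 8-1 10 6 14 0 15-16 35-8 12-56 27-21 6 1 158 202-1-3-18-4-8-7-8-26-10-8-1 2-7 2-30 6-8 4-1 26-3 19-6 30-25-1-8-22-23-12-10-10 0 6-3 11-21 20-23-27-31-28-27-6-3-20 0 22-8 8-5 12-14 18-36 8-11-1-2-3 2z"/><path data-summit="477 374" data-sink="527 106" d="M338 225l-11 17-8 39-6 12-6 3-33 1-22 17 31 26 24 12 22 5 18 14 13 20 1 39 2 9 3 5 23 13 25 0 8-4 7-8 6-34 34-18 6-6 3-8 5 4 14 2 31 0 0-72-2-2-7-2-20-14-13-6-59-1-25-16-21-7-16-8-24-20z"/><path data-summit="477 374" data-sink="81 527" d="M253 315l-21 22-11 21-6 3 10 0 12 10 22 23 1 8-17 15-18 12-14 4-30 4-6 8-2 30-2 7 8 1 26 10 7 8 4 8 3 19 96 0 1-31 4-27 44-28-3-12-1-39-13-20-13-11-27-8-17-8-21-15z"/><path data-summit="477 374" data-sink="527 527" d="M478 379l-3 8-6 6-34 18-4 30-3 6-6 6-15 6-13 0-31-16-40 24-3 3-3 15-1 42 211 1 1-142-41-2z"/><path data-summit="246 169" data-sink="81 527" d="M358 16l-41 0-4 41 12-8 20-5 10-5 4-5z"/>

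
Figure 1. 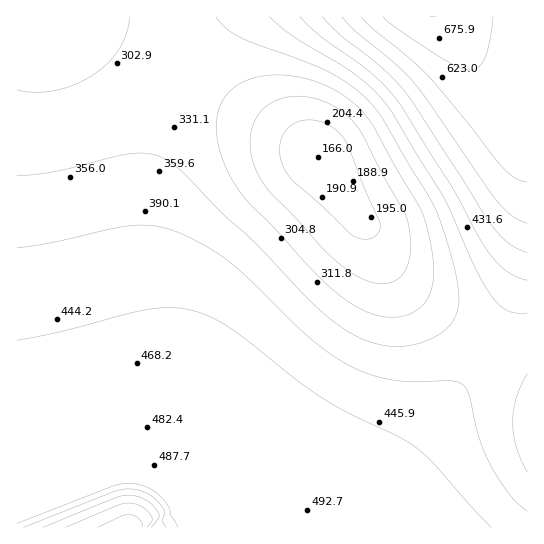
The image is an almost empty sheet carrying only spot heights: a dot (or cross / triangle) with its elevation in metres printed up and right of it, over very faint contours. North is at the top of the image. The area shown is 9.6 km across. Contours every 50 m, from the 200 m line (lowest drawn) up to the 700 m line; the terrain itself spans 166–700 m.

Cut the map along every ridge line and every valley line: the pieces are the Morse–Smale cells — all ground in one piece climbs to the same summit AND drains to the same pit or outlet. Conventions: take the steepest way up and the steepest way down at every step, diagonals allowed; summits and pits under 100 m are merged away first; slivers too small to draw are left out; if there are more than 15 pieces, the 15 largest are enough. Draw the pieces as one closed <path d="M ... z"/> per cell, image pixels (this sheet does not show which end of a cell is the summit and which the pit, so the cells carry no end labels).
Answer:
<path d="M66 16l-27 0-23 3 0 492 11-2 84-33 23-3 16 4 16 10 11 12 17 29 333 0 1-170-29-22-53-23-31-20-27-30-19-33-13-16-33-52-12-11z"/><path d="M527 16l-460 1 244 134 12 11 33 52 13 16 19 33 27 30 31 20 53 23 28 21z"/><path d="M134 473l-23 3-94 36-1 15 177 0-16-28-11-12-16-10z"/>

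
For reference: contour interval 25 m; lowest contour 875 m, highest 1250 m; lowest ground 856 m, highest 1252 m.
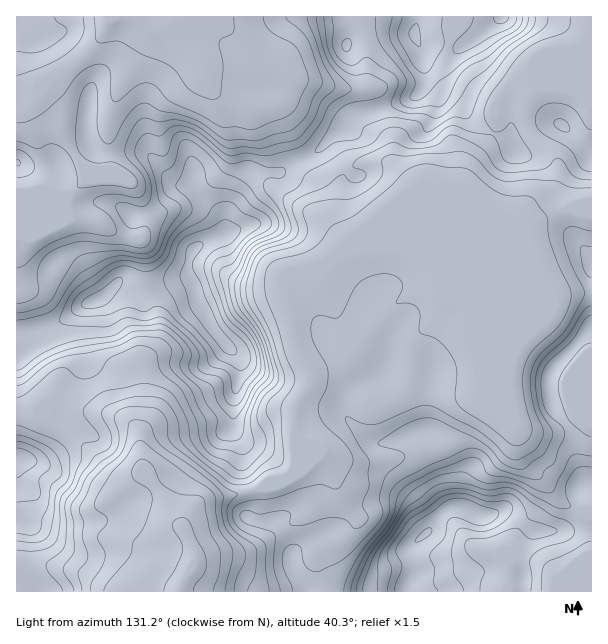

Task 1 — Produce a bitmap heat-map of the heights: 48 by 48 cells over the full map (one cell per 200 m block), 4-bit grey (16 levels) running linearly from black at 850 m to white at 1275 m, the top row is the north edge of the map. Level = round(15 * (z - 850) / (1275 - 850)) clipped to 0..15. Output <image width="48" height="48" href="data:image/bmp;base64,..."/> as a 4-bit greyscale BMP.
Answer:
<image width="48" height="48" href="data:image/bmp;base64,Qk32BAAAAAAAAHYAAAAoAAAAMAAAADAAAAABAAQAAAAAAIAEAAATCwAAEwsAABAAAAAAAAAAAAAAABEREQAiIiIAMzMzAERERABVVVUAZmZmAHd3dwCIiIgAmZmZAKqqqgC7u7sAzMzMAN3d3QDu7u4A////AGZlUyIRERARI0RWd3d4q83u3dzLu7qZmWZVQzIhEREBEjRWd3d4m83u3czLu7qZmWZVRDMiEREBEjRWd3d3is3e3cy7u7qqmWZmVDMiIREREjRWd3d3eb3u3cu7u7uqqXh2VDIiIRERI0VWd3d2eKzu7czLu7u7qoiGVDMiIRERJFZmZmZmZ4re7t3dzMy7qpiGUzMiIhESJGZmZmZmZnm83u7u3Lu6qpmHVDIiIhESNFVWZmZmZnmrze7czLqpqpmHZDIiIiIiNFVVVVVVZniau8y7u6mZqqmYdUMiIiIzRmZVVVVVZneJmqqpmYiJqqqYdlQyIiNFZ3dlVVVVZnd4iZmYd3iJmqqYdlVDIjRWeIh2VVVVZnd3eIiIZmd4mZiHdmZDM0VniZh2VVVVZ3d3d3h2ZVZ4iHd3ZmZDNEVnmZh2VVVWZnd4h3dlVVZ4iHdnZmVEREV4mah2VVVmZmZ3d2ZVVVaIiHdmZmVVRVZ4mql2VVVmZmZmZlVVVVeIiHd3d2ZmVmeJq7qGVVVmZmZmZlVVVWeIiId3d3dmZneaq8uYZVVmZmZmZlVVVWeIiJiHd3d3d3irvMyoZVVVZmZmZlVVVWeIiKqYiId3d4mrzdynVVVVVmZmZlVVVVaIiKqqmZiHd4mr3dyWVVVVVWZVVVVVVVVoiKqqqqqpiJq93cuGVVVVVVZVVVVVVVVWiKqru7u6qqvd3Ll1VVVVVVVVVVVVVVVVeJmavMzLu7ze25dlVVVVVVVVVVVVVVVVZ4iJvN3MzM3dy4dlVVVVVVVVVVVVVVVVZoiJq8zMzM3dyodVVVVVVVVVVVVVVVVVZniJmqvMzM3dupdlVVVVVVVVVVVVVVVVZ3eJmZq7q83dy6hlVVVVVVVVVVVVVVVWZ2d4iZmZibzdzLl2ZlVVVVVVVVVVVVVWd2ZneHd4iKzd3cuph2VVVVVVVVVVVVVWd2ZmZ3d4iJu8zcy6l2VVVVVVVVVVVVVWZmZmZneIiJq7zMu6h2ZmVVVVVVVVVVVWZWZmZ3eIiJq7u7qph2ZmZVVVVVVVVVVmZWZmZmd2eKu7u6qYiHd3dlVVVVVVVmZmZndnZmZmeau7qqmZmId3d2VVVVVWZmZmd4d3ZmZniZq7qZmZmYh3d2ZVVVVneId3iHd3ZnZ3iZqqmIiIiJmId3ZmZmZ3iIh3iWZmZ3ZniImphmZnd4mZmHd4h3d4iIiIiFZmZ2ZniIiHZVVmZniZmYiJmIiIiIiJmFVVZ2Zmd3dmVVVVVniZmZmZqZmIiIiZiFVVZmZWZmVVVVVVVWeJmZq7uqmYiIiIiFVVVmZVZlVURFVVVWd4iJq8u6qYiIiIiFVVVmZVVVVERFVVVVZ4iJm8y7qZiIiIiFVVVWVVVVRERFVVVWeJmaq8zLupiIiIiGZlVVVVRERERFVVVWeaqqvN3My6mIiIiGZmZVVUREREREVVVWirqrzd3MzMqYiIiGZmZVREREREREVVZniqqrzd3Mzdy6mIiHZmZUREREREREVWZnmqqrzd3MzN3LmYiA=="/>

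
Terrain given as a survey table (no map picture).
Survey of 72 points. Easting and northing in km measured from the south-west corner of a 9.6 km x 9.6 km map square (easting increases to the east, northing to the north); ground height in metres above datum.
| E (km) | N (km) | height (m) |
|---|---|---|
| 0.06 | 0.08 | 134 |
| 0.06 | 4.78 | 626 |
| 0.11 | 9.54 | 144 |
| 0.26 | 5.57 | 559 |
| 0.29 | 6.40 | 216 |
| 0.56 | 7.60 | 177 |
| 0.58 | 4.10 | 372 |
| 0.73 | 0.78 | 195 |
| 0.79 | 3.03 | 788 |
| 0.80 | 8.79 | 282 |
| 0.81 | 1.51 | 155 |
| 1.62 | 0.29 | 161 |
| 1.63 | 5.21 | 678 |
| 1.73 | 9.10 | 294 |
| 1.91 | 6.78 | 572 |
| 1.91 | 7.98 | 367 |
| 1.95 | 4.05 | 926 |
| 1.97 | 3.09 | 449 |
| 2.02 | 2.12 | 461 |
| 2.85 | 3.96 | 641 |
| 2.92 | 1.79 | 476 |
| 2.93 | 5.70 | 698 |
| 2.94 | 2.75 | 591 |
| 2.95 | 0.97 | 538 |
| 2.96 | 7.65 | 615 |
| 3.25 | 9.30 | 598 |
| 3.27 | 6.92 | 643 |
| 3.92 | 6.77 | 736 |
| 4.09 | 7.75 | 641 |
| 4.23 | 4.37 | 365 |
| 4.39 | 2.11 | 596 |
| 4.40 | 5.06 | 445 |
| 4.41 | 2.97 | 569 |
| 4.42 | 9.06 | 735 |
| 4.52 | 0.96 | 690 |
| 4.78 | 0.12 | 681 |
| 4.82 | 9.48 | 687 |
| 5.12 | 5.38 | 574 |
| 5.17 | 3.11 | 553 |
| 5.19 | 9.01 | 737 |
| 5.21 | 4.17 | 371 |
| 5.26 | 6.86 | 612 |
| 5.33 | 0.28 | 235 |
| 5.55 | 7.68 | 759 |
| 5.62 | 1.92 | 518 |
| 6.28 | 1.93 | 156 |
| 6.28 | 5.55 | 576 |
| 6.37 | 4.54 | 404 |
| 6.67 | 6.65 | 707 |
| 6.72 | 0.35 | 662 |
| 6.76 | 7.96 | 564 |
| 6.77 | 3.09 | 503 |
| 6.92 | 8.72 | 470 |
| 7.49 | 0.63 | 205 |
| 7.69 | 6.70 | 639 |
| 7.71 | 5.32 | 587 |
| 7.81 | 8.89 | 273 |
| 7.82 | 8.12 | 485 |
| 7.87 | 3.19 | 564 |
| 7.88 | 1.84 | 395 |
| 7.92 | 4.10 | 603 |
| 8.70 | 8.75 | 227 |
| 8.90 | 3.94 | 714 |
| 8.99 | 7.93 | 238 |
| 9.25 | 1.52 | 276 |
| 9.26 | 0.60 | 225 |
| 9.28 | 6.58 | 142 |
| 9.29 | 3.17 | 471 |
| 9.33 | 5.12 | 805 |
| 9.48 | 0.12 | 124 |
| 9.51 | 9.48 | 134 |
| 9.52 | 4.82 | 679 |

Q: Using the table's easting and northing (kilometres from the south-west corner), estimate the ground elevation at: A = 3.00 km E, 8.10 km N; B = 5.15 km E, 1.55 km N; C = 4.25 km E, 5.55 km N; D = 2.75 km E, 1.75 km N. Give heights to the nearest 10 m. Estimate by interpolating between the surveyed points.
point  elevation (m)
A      500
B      660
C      540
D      420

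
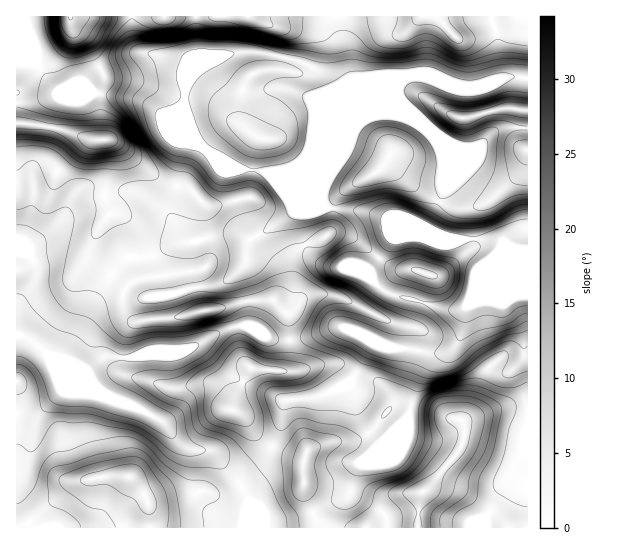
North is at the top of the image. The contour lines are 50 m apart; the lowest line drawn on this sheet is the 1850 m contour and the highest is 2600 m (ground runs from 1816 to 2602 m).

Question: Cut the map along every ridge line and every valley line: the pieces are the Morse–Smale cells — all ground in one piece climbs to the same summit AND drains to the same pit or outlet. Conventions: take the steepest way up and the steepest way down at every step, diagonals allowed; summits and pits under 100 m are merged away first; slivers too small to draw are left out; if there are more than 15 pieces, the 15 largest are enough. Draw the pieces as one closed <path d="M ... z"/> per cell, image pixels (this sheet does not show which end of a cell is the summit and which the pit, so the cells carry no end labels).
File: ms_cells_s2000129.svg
<path d="M337 16l-321 1 0 45 22 3 19 26 6 2 38 0 38 7 23 15 25 10 17 22-10-3-11 1-4 34-8 28 2 13-10-11-28-17-14 0-16 5 6 17-11 12-11 27 2 5 10 10 10 7 16-18 24-1 27-13 19-2 24-6 16 0 13 5 49-31 12 1-11 4-1 12 9 25 10 10 13 6 11 0 15 4 12 6 2 0-2-8 12-14 10-16 19-3 22 1-59-24-44-5-5-3-1-12 5-16 0-42 23-54-3-30-9-21z"/><path d="M527 279l-58 25-4 3-2 24-4 10-8 8-9 4-13 0-24-5-15 0-17-5-17 31-11 11-28 12-31 3-3 9-2 16-9 21 14 7 19 4-1 8-3 2-8-3-11 0-11 3-30 20 7 11-5 29 284 1z"/><path d="M310 209l-11 0-6 3-43 28-13-5-16 0-24 6-19 2-27 13-26 3-14 16 17 11-5 8 0 13 4 8 7 6 36-2 39-10 14-1 20-7 30-1 15 15 2 25 19-3 22-9 11-1 48 21 52 5 9-4 5-4 8-19 1-19-4 2-18 0-26-9-22-4-12-5-13-14-9-5-19-5-11 0-13-6-10-10-9-25 1-12z"/><path d="M51 359l10 32-26 24-19-1 1 114 14-7 28-24 14-14 9-3 23-4 25 1 11 13 8 13 32-4 22-8 11 4 12 0 15-8-28-35-23-3-5-2-12-10-12-17-26-13-56-22z"/><path d="M422 76l-12 0-5 3-6 6-6 12-17 17 19 1 20 6 16 13 9 15 3 8-2 26 3 7-17 37 10 8 12 4 44 1 24 9 10 2 1-172-5-2-18 0-24 8-19 2z"/><path d="M246 325l-12 2-15 5-17 11-28 12-31 0-8 2-29-1-17 13-6 0-24-10-10-2 30 28 70 28 12 7 12 17 12 10 13 4 12 0 19 20 8 4 5 0 17-10 13-18-17-14-13-18-10-5 3-13 16-29 34 3 4-9 2-12-2-10-22-3z"/><path d="M527 16l-189 0 1 14 9 21 3 30-23 54 0 42 13-18 14-30 8-9 11-4 19-19 6-12 11-9 12 0 40 11 19-2 24-8 22 2z"/><path d="M105 196l-28 7-27 29-21 14 0 9-7-3-6 1 1 160 18 2 26-24-5-20-8-14 19 1 29-61 15-22-20-17-2-5 11-27 11-12z"/><path d="M30 63l-14 0 0 59 41 6 34 12 12 0 4 5 2 16-4 34 16-3 14 0 28 17 8 10 0-12 8-28 4-34 20 1-8-13-12-10-21-8-16-12-11-4-34-6-42-1-10-10-11-17z"/><path d="M395 115l-24 1-8 4-8 9-14 30-14 22-4 12 1 12 5 3 44 5 52 22 17 2-15-10 17-37-3-7 2-26-3-8-9-15-12-10z"/><path d="M419 236l-28 3-10 16-12 14 3 10 11 12 12 5 22 4 26 9 18 0 13-8 44-17 10-6-1-27-10-2-24-9-10-1-26 1-11-3z"/><path d="M113 276l-4 1-13 20-29 61-6 2 18 8 10 1 17-13 63 0 20-7 30-17 22-7 5 0 25 14 18 0-1-24-15-15-22 0-73 17-44 4-7-6-4-8 0-13 5-8z"/><path d="M22 123l-6 0 0 128 13 4 0-9 21-14 23-27 10-5 22-5 4-34-2-16-4-5-12 0-29-11z"/><path d="M126 476l-21 0-30 5-44 40-12 6 224 0 5-29-6-10-16 7-12 0-11-4-22 8-32 4-12-18z"/><path d="M342 327l-11 1-22 9-19 3-1 22-4 9-34-3-4 6-12 23-3 13 11 5 12 18 11 11 5 3 4-5 6-17 2-16 3-9 31-3 28-12 11-11 15-29 2-2 7 0z"/>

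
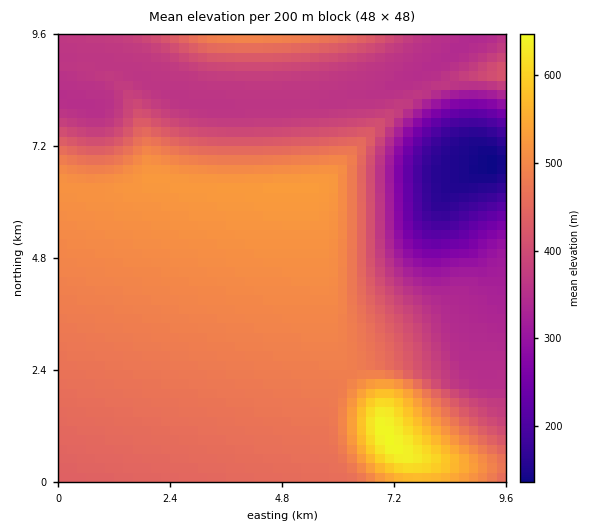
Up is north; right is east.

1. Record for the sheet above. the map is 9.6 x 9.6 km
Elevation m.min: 140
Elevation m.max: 650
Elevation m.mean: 430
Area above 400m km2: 61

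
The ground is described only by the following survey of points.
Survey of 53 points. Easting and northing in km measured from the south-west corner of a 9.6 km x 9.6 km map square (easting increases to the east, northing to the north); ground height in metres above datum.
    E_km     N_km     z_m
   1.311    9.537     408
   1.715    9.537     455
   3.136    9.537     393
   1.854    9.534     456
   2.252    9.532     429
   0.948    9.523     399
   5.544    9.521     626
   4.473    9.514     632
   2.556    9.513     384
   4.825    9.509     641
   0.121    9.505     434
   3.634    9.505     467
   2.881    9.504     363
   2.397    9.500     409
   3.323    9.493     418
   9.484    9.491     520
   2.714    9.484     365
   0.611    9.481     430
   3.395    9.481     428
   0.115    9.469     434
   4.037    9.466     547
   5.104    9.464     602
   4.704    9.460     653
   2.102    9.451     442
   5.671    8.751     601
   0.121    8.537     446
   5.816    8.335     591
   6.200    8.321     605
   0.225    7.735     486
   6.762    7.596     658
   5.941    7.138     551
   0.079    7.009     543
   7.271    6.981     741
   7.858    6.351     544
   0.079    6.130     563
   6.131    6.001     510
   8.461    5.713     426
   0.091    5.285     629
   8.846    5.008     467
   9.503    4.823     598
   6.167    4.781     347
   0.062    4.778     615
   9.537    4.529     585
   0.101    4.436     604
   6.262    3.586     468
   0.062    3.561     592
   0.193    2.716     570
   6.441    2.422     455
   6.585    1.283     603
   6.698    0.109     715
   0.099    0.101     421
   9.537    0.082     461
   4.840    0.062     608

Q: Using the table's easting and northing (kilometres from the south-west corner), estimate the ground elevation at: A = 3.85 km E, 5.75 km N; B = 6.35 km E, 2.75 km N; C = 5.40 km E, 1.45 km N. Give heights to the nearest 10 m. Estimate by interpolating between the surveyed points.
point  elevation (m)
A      520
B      450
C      530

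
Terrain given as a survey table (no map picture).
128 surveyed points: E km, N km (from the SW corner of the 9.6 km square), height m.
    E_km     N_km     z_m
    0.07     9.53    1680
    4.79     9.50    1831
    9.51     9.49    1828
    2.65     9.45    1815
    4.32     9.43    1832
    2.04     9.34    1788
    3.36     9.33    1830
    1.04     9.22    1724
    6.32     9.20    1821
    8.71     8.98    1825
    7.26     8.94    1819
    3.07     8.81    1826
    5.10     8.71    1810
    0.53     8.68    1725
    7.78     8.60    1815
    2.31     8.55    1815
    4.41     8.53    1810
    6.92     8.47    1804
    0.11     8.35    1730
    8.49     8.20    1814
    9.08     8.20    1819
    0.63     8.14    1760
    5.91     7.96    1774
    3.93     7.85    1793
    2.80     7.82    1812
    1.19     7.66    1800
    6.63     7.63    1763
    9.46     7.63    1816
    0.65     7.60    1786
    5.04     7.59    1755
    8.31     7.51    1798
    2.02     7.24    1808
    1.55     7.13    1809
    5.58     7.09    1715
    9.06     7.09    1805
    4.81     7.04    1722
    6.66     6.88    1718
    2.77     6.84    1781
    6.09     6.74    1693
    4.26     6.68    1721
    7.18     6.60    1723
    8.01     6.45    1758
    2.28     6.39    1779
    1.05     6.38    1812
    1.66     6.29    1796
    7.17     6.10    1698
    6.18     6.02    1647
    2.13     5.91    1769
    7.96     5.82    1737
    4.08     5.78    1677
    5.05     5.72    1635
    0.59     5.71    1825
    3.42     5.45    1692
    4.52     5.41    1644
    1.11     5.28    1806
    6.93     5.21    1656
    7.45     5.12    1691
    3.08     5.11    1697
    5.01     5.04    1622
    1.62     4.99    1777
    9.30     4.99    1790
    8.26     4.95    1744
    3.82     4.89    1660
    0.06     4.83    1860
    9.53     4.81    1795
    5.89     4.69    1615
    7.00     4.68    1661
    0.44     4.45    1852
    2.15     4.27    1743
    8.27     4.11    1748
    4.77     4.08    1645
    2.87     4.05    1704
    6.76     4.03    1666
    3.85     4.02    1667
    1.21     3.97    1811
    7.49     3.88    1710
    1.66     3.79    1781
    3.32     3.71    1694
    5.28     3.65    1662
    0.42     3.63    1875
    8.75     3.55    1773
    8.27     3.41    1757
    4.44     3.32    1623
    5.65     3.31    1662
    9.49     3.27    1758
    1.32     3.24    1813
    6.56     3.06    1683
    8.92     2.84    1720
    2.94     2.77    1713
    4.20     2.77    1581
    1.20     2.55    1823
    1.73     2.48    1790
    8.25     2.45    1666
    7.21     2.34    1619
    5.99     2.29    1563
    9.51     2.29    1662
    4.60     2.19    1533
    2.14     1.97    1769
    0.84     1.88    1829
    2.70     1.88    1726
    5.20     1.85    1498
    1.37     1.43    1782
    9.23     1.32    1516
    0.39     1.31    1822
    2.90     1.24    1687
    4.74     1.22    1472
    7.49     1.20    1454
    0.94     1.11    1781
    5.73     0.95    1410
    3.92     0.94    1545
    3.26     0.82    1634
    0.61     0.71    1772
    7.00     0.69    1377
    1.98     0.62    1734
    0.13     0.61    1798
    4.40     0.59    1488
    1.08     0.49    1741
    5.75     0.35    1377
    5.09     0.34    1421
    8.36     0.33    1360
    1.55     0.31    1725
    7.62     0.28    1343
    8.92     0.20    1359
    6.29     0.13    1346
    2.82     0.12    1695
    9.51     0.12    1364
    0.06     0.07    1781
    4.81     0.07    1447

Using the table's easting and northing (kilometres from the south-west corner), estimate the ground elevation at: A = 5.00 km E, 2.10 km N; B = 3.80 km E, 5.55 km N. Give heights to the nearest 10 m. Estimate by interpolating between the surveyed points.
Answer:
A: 1520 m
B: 1680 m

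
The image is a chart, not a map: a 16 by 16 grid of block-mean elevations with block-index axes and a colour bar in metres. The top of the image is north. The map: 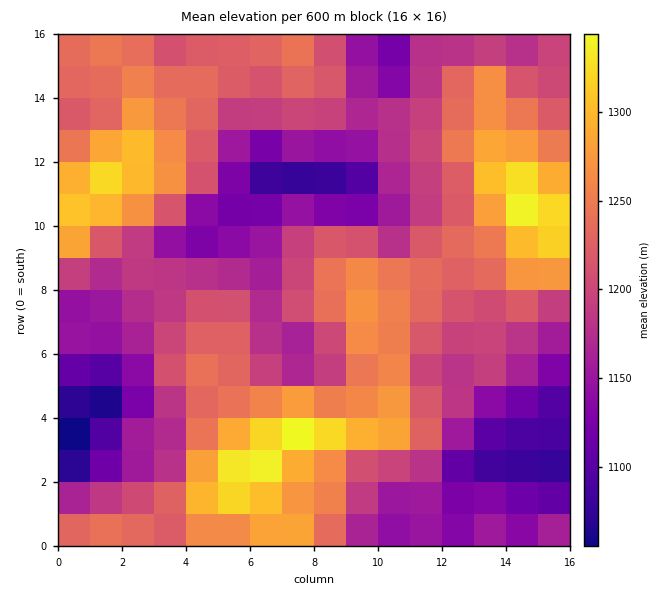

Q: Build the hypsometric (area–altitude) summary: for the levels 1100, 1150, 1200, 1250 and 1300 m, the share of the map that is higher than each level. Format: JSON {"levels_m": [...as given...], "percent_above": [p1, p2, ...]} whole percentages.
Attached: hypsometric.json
{"levels_m": [1100, 1150, 1200, 1250, 1300], "percent_above": [93, 79, 53, 24, 8]}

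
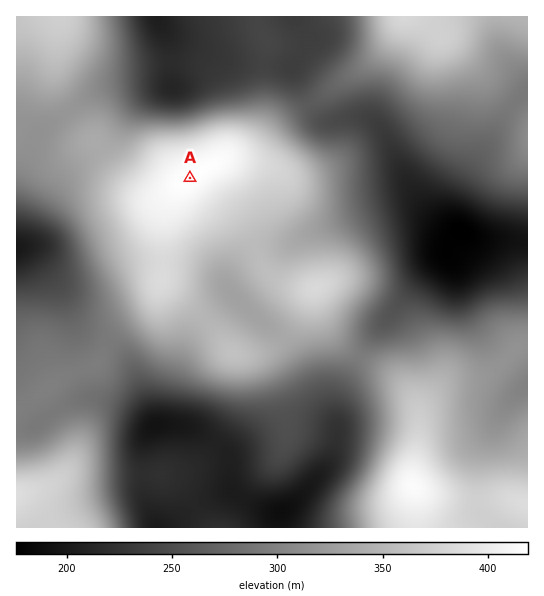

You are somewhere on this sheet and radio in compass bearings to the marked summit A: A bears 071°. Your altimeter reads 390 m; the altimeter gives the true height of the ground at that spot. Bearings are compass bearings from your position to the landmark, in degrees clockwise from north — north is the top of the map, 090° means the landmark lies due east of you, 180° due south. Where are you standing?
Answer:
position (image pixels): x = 126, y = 200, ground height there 390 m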